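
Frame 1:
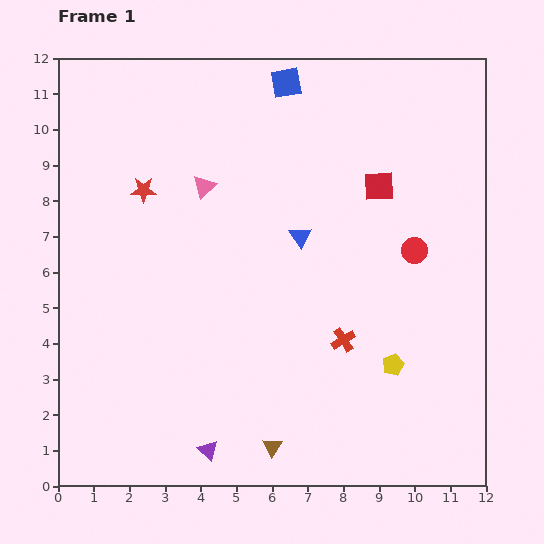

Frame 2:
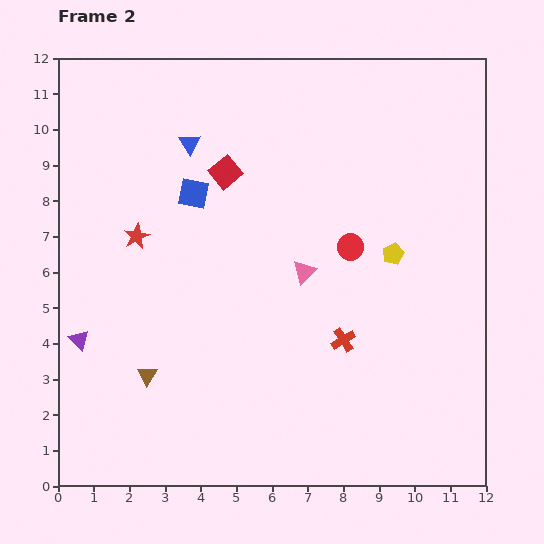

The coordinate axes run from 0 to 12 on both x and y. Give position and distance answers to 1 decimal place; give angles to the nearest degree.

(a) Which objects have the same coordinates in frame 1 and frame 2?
the red cross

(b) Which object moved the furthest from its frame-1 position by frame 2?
the purple triangle

(moved 4.8; next 4.3)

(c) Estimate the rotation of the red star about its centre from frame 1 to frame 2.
27° counter-clockwise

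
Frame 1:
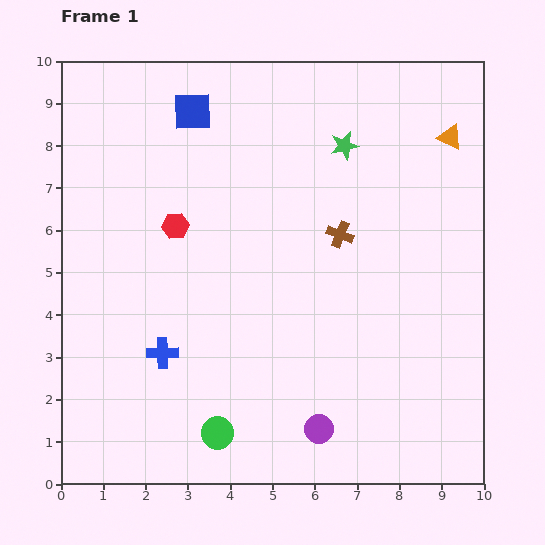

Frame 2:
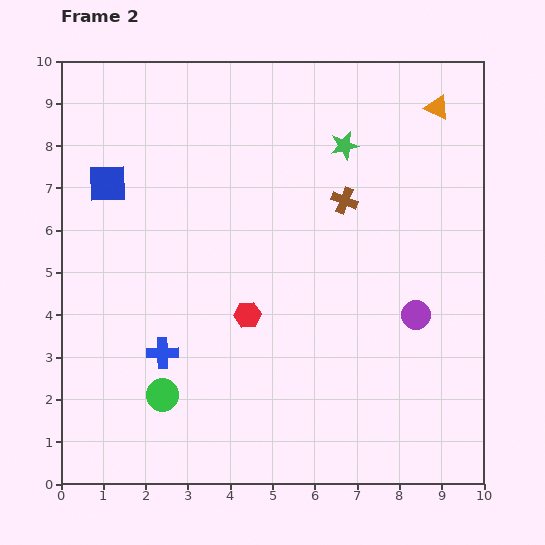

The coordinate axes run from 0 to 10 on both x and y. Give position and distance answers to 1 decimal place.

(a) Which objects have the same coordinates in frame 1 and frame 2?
the blue cross, the green star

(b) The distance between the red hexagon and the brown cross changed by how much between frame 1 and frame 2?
-0.4

Distance in frame 1: 3.9. Distance in frame 2: 3.5.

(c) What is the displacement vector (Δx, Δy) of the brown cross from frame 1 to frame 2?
(0.1, 0.8)

The brown cross was at (6.6, 5.9) in frame 1 and (6.7, 6.7) in frame 2.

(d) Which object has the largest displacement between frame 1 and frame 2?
the purple circle

(moved 3.5; next 2.7)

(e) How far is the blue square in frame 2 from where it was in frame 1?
2.6

The blue square moved from (3.1, 8.8) to (1.1, 7.1), a distance of √(2.0² + 1.7²) ≈ 2.6.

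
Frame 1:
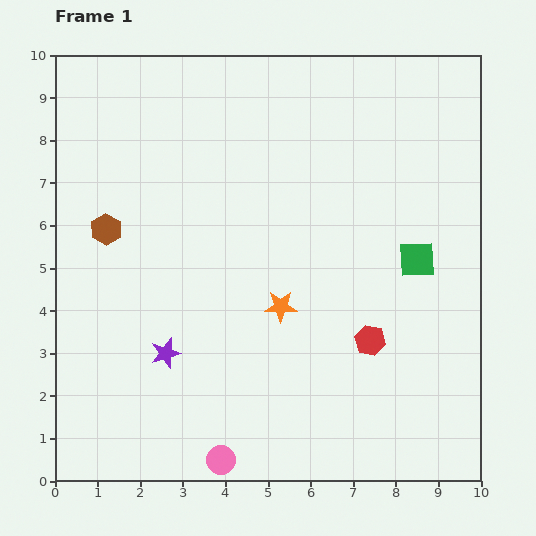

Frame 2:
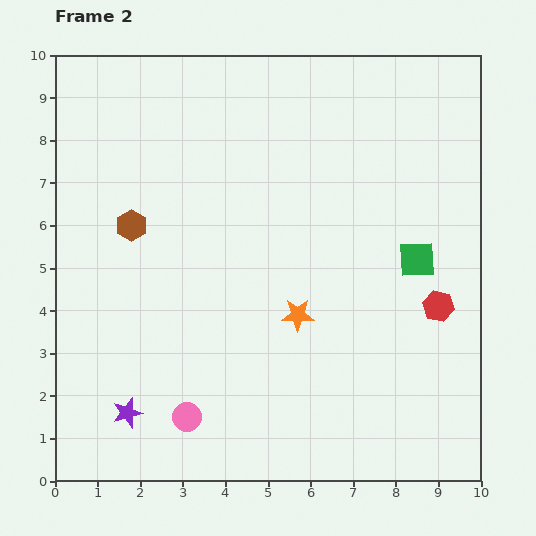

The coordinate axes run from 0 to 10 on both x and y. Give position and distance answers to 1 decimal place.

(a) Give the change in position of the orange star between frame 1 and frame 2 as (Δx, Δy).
(0.4, -0.2)

The orange star was at (5.3, 4.1) in frame 1 and (5.7, 3.9) in frame 2.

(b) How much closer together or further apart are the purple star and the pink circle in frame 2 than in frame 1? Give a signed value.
-1.4

Distance in frame 1: 2.8. Distance in frame 2: 1.4.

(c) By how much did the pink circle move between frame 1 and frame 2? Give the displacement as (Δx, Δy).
(-0.8, 1.0)

The pink circle was at (3.9, 0.5) in frame 1 and (3.1, 1.5) in frame 2.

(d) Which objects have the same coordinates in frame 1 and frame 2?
the green square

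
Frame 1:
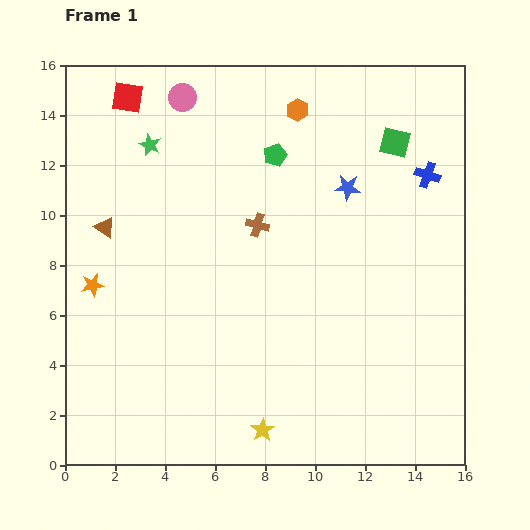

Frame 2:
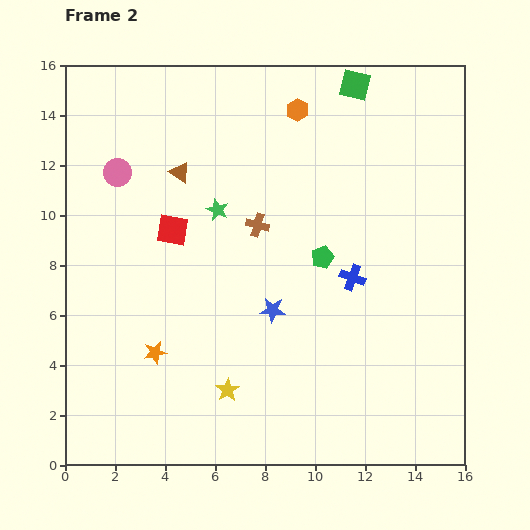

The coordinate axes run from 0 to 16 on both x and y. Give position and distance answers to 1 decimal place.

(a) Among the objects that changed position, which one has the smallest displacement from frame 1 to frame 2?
the yellow star

(moved 2.1)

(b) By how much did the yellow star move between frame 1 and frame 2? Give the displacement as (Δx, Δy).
(-1.4, 1.6)

The yellow star was at (7.9, 1.4) in frame 1 and (6.5, 3.0) in frame 2.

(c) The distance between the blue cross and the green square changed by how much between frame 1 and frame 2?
+5.9

Distance in frame 1: 1.8. Distance in frame 2: 7.7.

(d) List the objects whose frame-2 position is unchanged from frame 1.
the orange hexagon, the brown cross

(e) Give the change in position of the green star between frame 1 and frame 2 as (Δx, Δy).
(2.7, -2.6)

The green star was at (3.4, 12.8) in frame 1 and (6.1, 10.2) in frame 2.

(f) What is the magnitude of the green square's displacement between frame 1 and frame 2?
2.8

The green square moved from (13.2, 12.9) to (11.6, 15.2), a distance of √(1.6² + 2.3²) ≈ 2.8.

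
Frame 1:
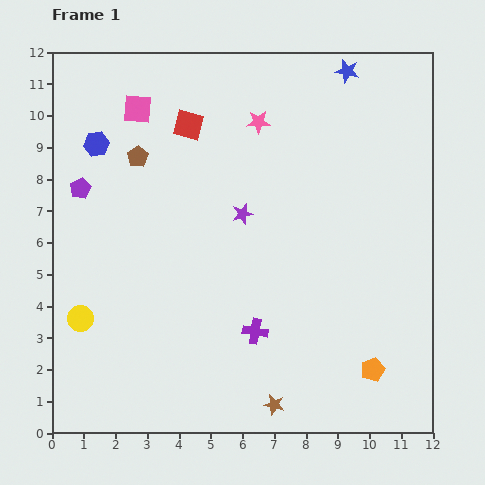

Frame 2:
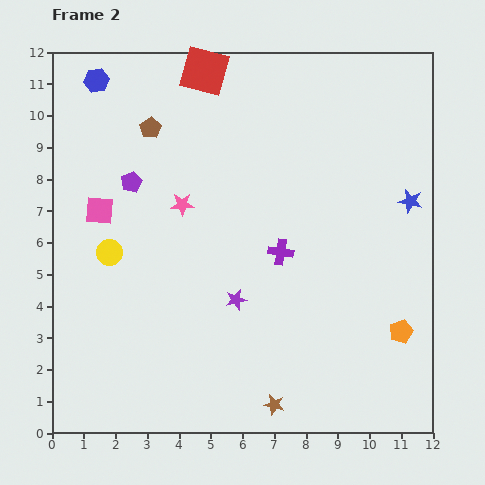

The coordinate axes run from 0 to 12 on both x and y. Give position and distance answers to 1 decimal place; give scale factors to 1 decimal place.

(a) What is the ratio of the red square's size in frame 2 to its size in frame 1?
1.6×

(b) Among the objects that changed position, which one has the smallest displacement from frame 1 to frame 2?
the brown pentagon

(moved 1.0)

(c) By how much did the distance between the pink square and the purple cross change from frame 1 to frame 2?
-2.1

Distance in frame 1: 7.9. Distance in frame 2: 5.8.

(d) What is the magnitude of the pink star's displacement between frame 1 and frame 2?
3.5

The pink star moved from (6.5, 9.8) to (4.1, 7.2), a distance of √(2.4² + 2.6²) ≈ 3.5.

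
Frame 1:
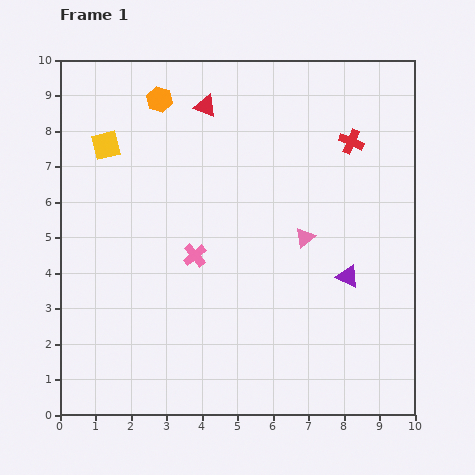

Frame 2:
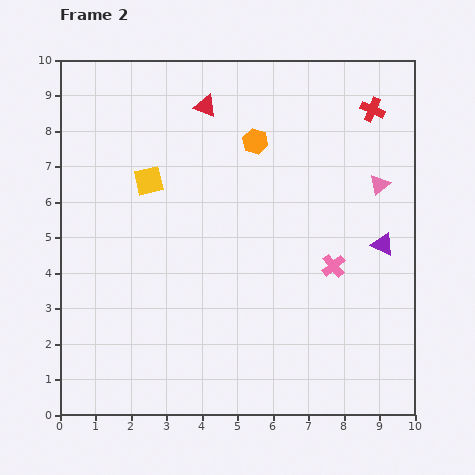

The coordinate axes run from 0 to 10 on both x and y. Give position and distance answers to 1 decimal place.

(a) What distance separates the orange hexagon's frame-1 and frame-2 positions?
3.0

The orange hexagon moved from (2.8, 8.9) to (5.5, 7.7), a distance of √(2.7² + 1.2²) ≈ 3.0.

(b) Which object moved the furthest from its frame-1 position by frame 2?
the pink cross

(moved 3.9; next 3.0)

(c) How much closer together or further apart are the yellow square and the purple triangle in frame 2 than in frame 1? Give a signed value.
-0.9

Distance in frame 1: 7.7. Distance in frame 2: 6.8.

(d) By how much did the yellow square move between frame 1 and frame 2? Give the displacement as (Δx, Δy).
(1.2, -1.0)

The yellow square was at (1.3, 7.6) in frame 1 and (2.5, 6.6) in frame 2.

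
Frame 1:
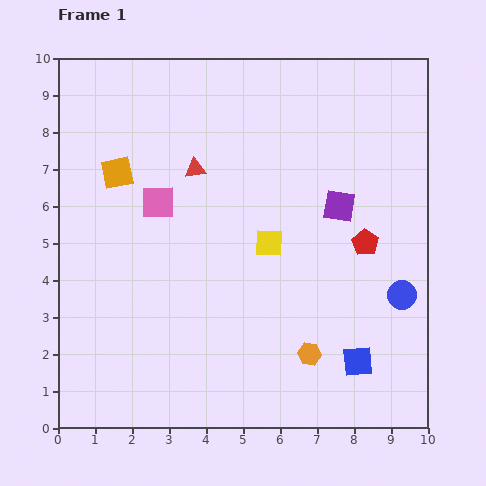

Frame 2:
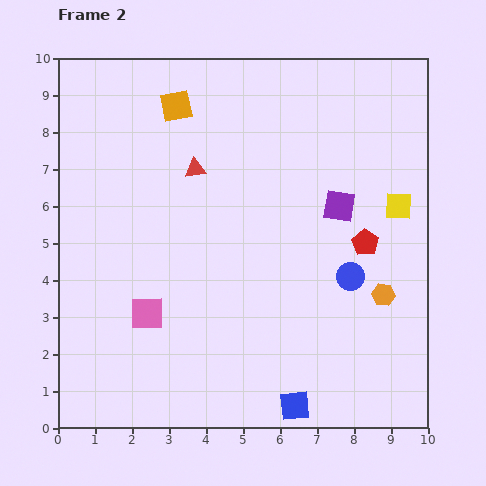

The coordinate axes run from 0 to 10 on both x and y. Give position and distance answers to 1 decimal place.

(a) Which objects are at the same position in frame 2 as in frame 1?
the purple square, the red pentagon, the red triangle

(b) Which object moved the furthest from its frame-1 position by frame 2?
the yellow square

(moved 3.6; next 3.0)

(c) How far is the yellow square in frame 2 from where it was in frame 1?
3.6

The yellow square moved from (5.7, 5.0) to (9.2, 6.0), a distance of √(3.5² + 1.0²) ≈ 3.6.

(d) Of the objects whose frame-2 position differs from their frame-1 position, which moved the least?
the blue circle

(moved 1.5)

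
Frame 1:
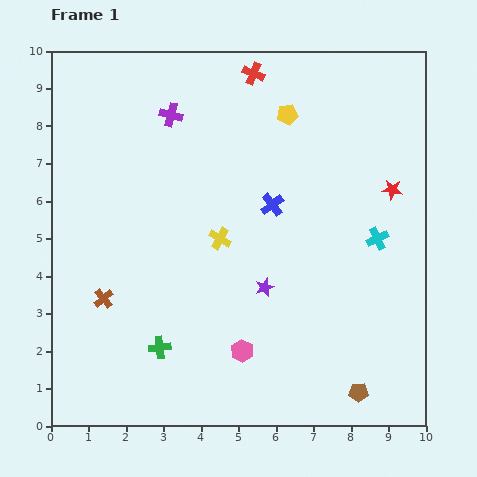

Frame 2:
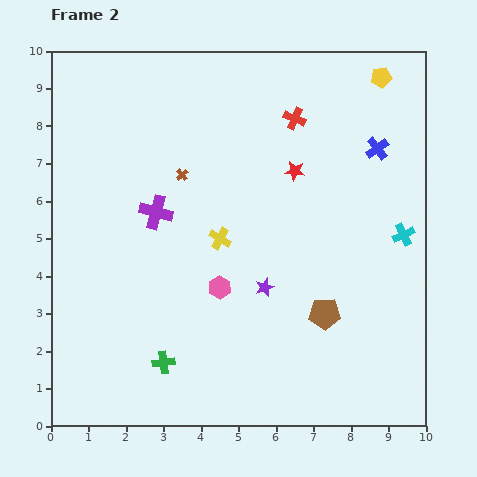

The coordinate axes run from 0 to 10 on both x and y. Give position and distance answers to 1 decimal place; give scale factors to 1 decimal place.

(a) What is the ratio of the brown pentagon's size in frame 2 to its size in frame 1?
1.6×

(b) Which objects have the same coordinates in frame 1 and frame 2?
the yellow cross, the purple star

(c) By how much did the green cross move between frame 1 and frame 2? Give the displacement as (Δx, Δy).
(0.1, -0.4)

The green cross was at (2.9, 2.1) in frame 1 and (3.0, 1.7) in frame 2.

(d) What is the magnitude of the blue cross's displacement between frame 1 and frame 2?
3.2

The blue cross moved from (5.9, 5.9) to (8.7, 7.4), a distance of √(2.8² + 1.5²) ≈ 3.2.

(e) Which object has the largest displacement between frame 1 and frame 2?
the brown cross

(moved 3.9; next 3.2)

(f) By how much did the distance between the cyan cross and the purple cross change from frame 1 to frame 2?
+0.2

Distance in frame 1: 6.4. Distance in frame 2: 6.6.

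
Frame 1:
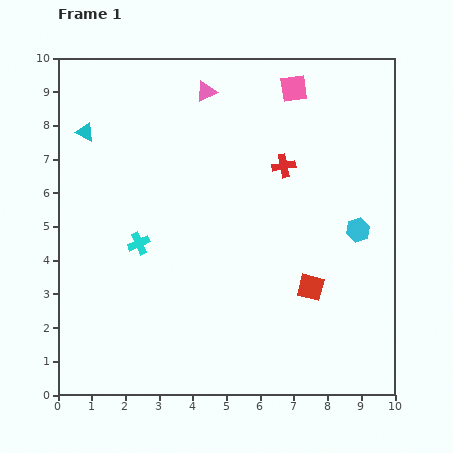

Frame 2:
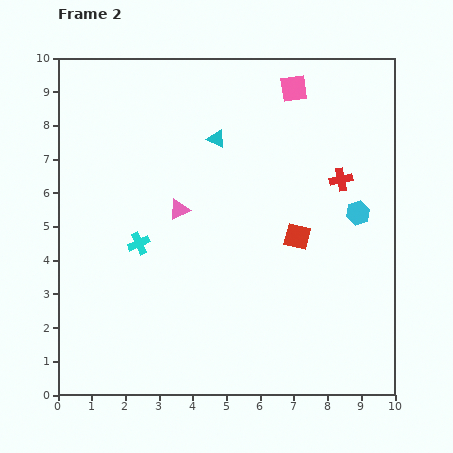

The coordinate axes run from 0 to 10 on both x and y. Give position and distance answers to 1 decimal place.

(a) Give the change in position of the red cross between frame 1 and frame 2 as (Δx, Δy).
(1.7, -0.4)

The red cross was at (6.7, 6.8) in frame 1 and (8.4, 6.4) in frame 2.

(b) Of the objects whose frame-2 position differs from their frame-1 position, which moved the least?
the cyan hexagon

(moved 0.5)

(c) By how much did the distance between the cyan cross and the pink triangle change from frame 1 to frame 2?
-3.3

Distance in frame 1: 4.9. Distance in frame 2: 1.6.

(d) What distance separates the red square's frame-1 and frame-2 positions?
1.6

The red square moved from (7.5, 3.2) to (7.1, 4.7), a distance of √(0.4² + 1.5²) ≈ 1.6.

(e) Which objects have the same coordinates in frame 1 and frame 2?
the pink square, the cyan cross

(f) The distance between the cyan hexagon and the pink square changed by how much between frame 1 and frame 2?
-0.4

Distance in frame 1: 4.6. Distance in frame 2: 4.2.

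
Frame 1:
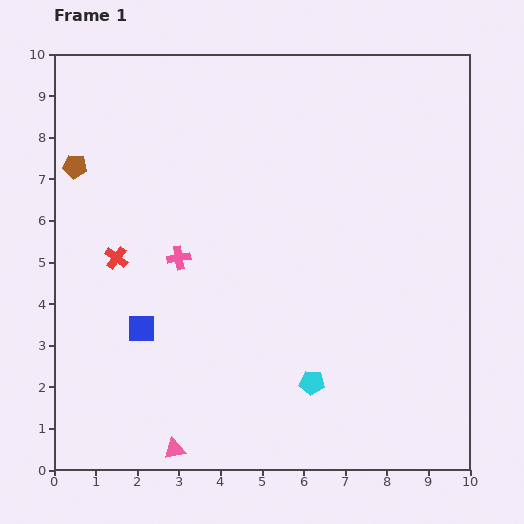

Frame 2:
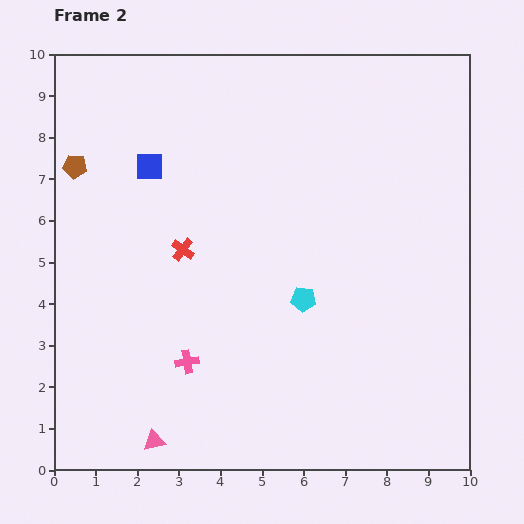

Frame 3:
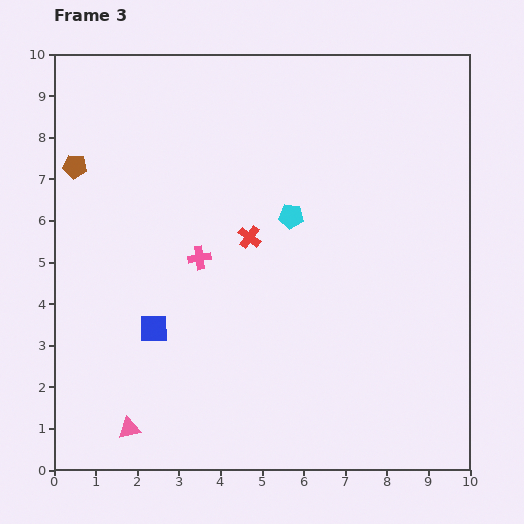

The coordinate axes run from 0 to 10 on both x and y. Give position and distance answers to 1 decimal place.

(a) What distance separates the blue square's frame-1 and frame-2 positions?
3.9

The blue square moved from (2.1, 3.4) to (2.3, 7.3), a distance of √(0.2² + 3.9²) ≈ 3.9.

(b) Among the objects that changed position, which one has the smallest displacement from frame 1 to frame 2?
the pink triangle

(moved 0.5)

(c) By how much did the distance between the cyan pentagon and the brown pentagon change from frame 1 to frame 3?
-2.4

Distance in frame 1: 7.7. Distance in frame 3: 5.3.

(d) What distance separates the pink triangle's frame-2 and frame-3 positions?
0.7

The pink triangle moved from (2.4, 0.7) to (1.8, 1.0), a distance of √(0.6² + 0.3²) ≈ 0.7.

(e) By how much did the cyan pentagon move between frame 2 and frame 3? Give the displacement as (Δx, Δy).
(-0.3, 2.0)

The cyan pentagon was at (6.0, 4.1) in frame 2 and (5.7, 6.1) in frame 3.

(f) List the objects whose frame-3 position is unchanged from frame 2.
the brown pentagon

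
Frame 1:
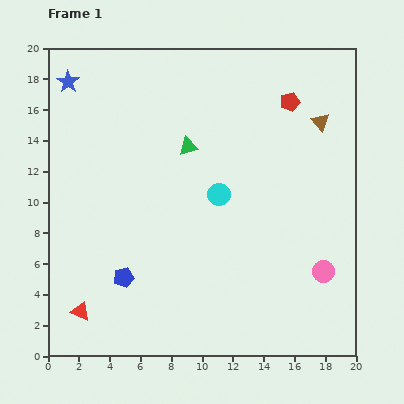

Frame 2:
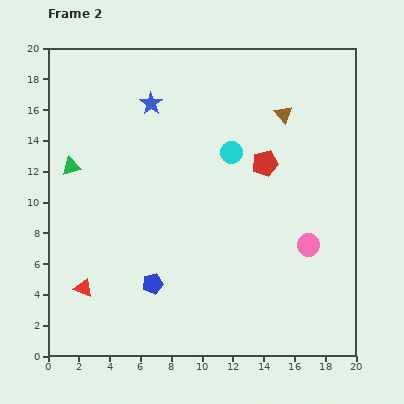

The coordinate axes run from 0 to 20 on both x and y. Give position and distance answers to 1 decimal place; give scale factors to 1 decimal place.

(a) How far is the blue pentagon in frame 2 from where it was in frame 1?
1.9

The blue pentagon moved from (4.9, 5.1) to (6.8, 4.7), a distance of √(1.9² + 0.4²) ≈ 1.9.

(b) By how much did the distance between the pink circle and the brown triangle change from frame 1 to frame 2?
-1.1

Distance in frame 1: 9.7. Distance in frame 2: 8.6.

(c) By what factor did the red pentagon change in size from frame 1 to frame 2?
1.3×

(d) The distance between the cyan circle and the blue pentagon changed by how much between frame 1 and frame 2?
+1.7

Distance in frame 1: 8.2. Distance in frame 2: 9.9.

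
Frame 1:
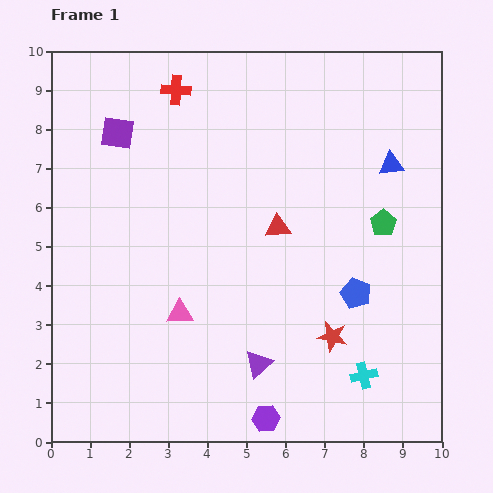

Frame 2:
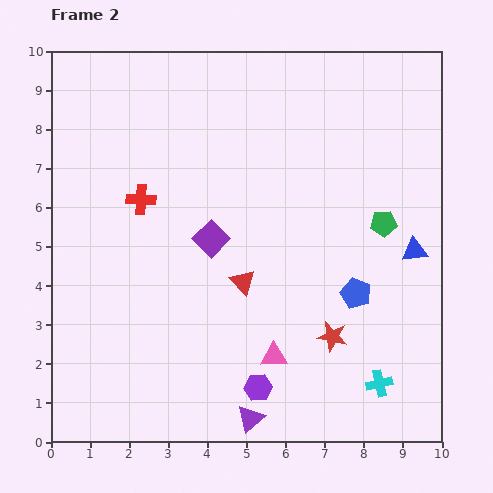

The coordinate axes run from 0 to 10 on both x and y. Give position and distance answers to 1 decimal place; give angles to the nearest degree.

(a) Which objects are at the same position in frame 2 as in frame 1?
the red star, the blue pentagon, the green pentagon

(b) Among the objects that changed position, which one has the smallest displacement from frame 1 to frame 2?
the cyan cross

(moved 0.4)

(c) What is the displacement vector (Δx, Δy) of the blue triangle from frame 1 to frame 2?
(0.6, -2.2)

The blue triangle was at (8.7, 7.1) in frame 1 and (9.3, 4.9) in frame 2.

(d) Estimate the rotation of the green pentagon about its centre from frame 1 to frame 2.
30° clockwise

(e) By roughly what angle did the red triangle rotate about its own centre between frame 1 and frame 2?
51° clockwise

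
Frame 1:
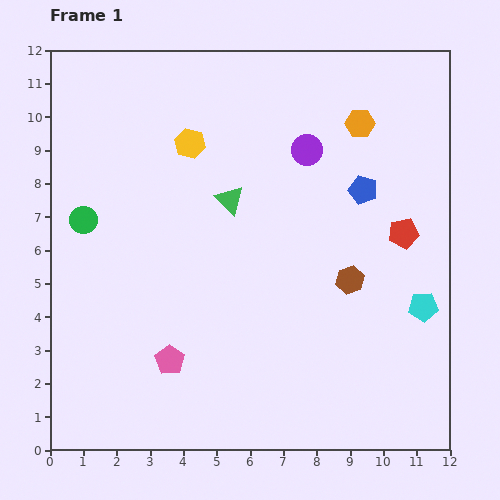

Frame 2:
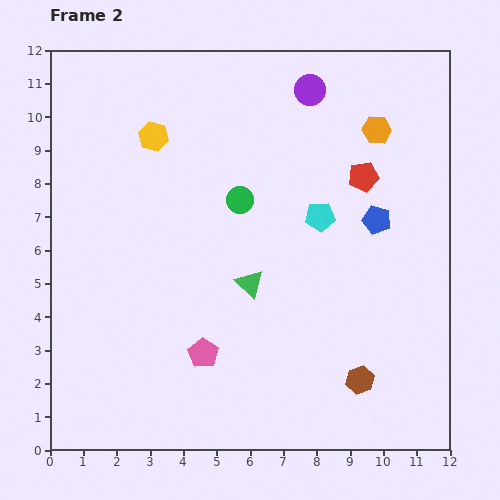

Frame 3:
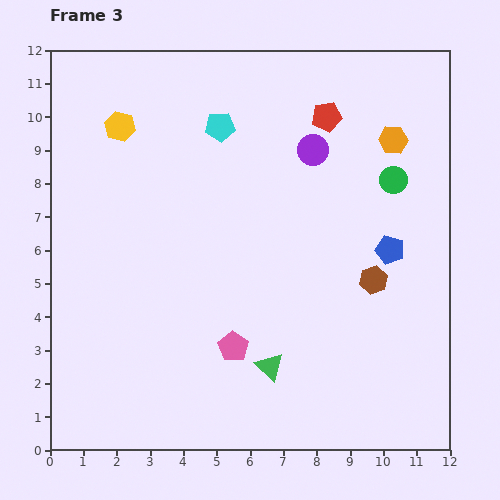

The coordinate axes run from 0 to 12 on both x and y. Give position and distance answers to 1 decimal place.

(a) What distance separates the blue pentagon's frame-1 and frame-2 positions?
1.0

The blue pentagon moved from (9.4, 7.8) to (9.8, 6.9), a distance of √(0.4² + 0.9²) ≈ 1.0.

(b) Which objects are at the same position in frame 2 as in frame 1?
none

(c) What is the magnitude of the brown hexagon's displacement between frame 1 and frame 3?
0.7

The brown hexagon moved from (9.0, 5.1) to (9.7, 5.1), a distance of √(0.7² + 0.0²) ≈ 0.7.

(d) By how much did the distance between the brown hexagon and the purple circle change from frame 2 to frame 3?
-4.5

Distance in frame 2: 8.8. Distance in frame 3: 4.3.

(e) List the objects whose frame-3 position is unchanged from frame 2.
none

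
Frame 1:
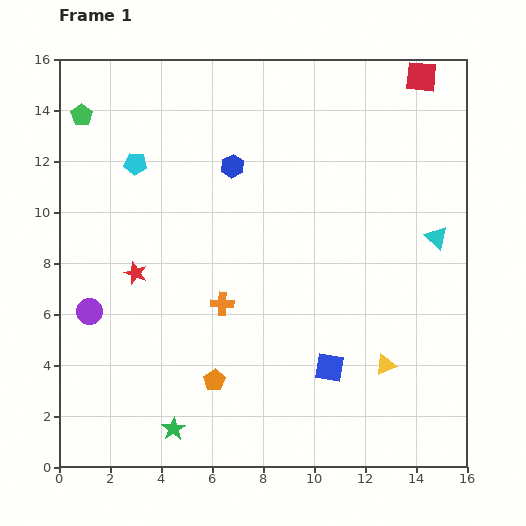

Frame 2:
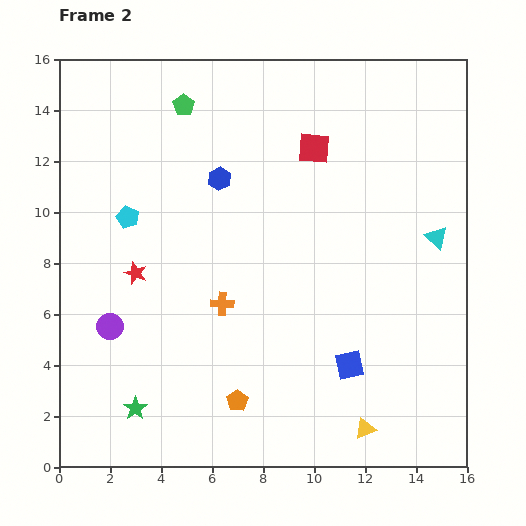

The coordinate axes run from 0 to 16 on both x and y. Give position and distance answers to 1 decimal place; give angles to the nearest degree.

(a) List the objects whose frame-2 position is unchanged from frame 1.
the orange cross, the red star, the cyan triangle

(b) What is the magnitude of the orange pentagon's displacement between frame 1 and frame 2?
1.2

The orange pentagon moved from (6.1, 3.4) to (7.0, 2.6), a distance of √(0.9² + 0.8²) ≈ 1.2.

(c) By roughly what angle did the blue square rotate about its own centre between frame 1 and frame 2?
21° counter-clockwise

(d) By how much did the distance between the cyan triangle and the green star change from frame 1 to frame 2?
+0.9

Distance in frame 1: 12.7. Distance in frame 2: 13.6.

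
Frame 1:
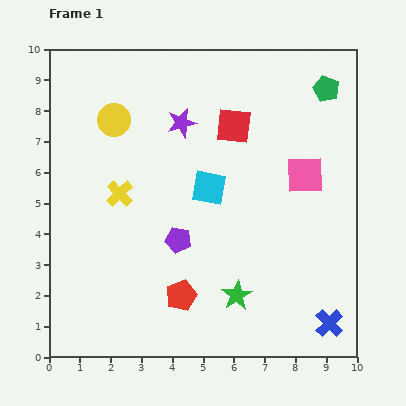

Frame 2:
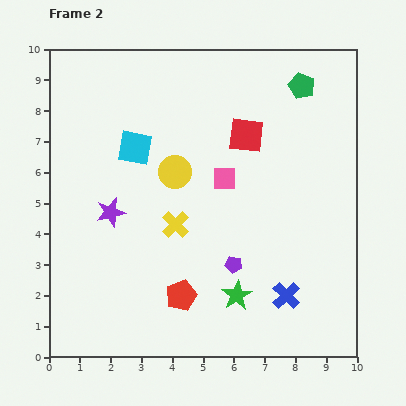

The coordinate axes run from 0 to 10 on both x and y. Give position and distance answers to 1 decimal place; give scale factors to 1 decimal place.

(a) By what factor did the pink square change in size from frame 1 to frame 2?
0.6×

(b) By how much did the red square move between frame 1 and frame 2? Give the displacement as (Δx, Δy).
(0.4, -0.3)

The red square was at (6.0, 7.5) in frame 1 and (6.4, 7.2) in frame 2.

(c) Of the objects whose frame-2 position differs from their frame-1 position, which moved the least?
the red square

(moved 0.5)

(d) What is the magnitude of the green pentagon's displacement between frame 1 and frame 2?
0.8

The green pentagon moved from (9.0, 8.7) to (8.2, 8.8), a distance of √(0.8² + 0.1²) ≈ 0.8.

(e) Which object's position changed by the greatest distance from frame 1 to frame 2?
the purple star

(moved 3.7; next 2.7)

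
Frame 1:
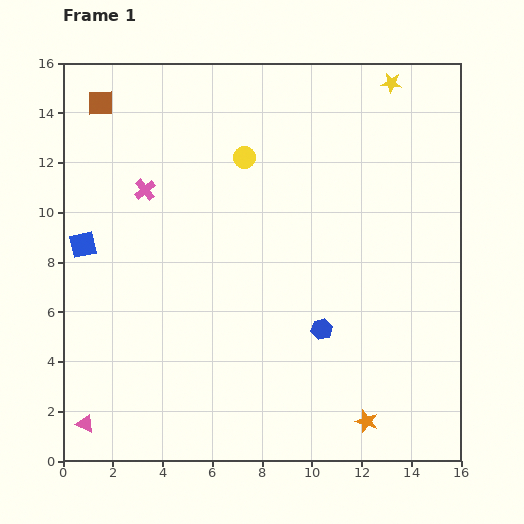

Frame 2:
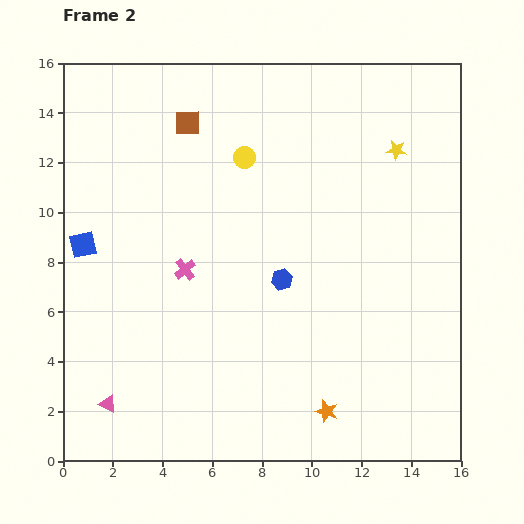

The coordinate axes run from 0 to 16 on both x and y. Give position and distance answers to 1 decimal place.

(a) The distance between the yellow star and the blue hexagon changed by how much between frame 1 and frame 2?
-3.4

Distance in frame 1: 10.3. Distance in frame 2: 6.9.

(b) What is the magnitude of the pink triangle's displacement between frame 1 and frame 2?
1.2

The pink triangle moved from (0.9, 1.5) to (1.8, 2.3), a distance of √(0.9² + 0.8²) ≈ 1.2.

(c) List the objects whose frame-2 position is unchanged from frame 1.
the blue square, the yellow circle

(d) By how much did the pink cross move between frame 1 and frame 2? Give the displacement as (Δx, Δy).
(1.6, -3.2)

The pink cross was at (3.3, 10.9) in frame 1 and (4.9, 7.7) in frame 2.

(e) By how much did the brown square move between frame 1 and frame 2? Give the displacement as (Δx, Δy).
(3.5, -0.8)

The brown square was at (1.5, 14.4) in frame 1 and (5.0, 13.6) in frame 2.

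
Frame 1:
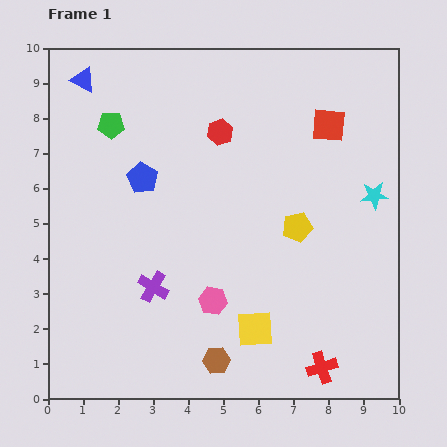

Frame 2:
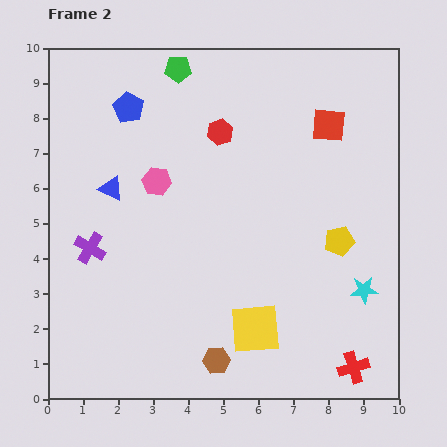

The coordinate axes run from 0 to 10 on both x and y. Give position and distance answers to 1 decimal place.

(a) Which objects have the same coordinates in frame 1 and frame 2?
the red square, the red hexagon, the brown hexagon, the yellow square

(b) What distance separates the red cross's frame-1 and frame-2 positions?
0.9

The red cross moved from (7.8, 0.9) to (8.7, 0.9), a distance of √(0.9² + 0.0²) ≈ 0.9.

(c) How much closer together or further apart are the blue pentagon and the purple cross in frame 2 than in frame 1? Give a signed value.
+1.0

Distance in frame 1: 3.1. Distance in frame 2: 4.1.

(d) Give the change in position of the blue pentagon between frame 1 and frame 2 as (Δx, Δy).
(-0.4, 2.0)

The blue pentagon was at (2.7, 6.3) in frame 1 and (2.3, 8.3) in frame 2.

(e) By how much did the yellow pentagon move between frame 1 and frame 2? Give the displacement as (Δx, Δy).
(1.2, -0.4)

The yellow pentagon was at (7.1, 4.9) in frame 1 and (8.3, 4.5) in frame 2.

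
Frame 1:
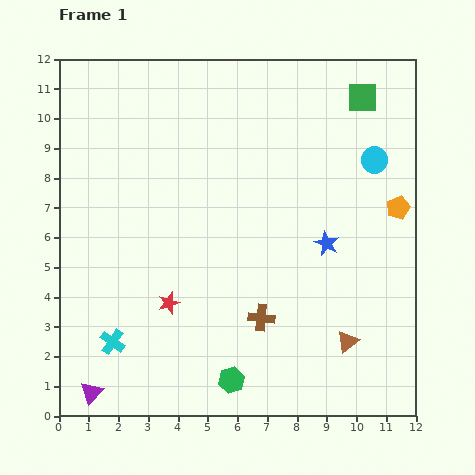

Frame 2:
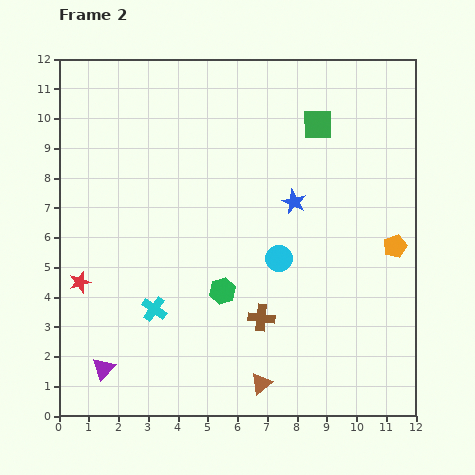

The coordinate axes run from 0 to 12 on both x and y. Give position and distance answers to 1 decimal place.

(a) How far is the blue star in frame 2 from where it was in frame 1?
1.8

The blue star moved from (9.0, 5.8) to (7.9, 7.2), a distance of √(1.1² + 1.4²) ≈ 1.8.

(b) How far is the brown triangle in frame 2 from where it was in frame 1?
3.2

The brown triangle moved from (9.7, 2.5) to (6.8, 1.1), a distance of √(2.9² + 1.4²) ≈ 3.2.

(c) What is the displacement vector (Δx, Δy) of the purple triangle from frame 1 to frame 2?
(0.4, 0.8)

The purple triangle was at (1.1, 0.8) in frame 1 and (1.5, 1.6) in frame 2.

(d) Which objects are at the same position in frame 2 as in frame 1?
the brown cross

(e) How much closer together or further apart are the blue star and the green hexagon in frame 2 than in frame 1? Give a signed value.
-1.8

Distance in frame 1: 5.6. Distance in frame 2: 3.8.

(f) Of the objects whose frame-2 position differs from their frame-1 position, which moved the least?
the purple triangle

(moved 0.9)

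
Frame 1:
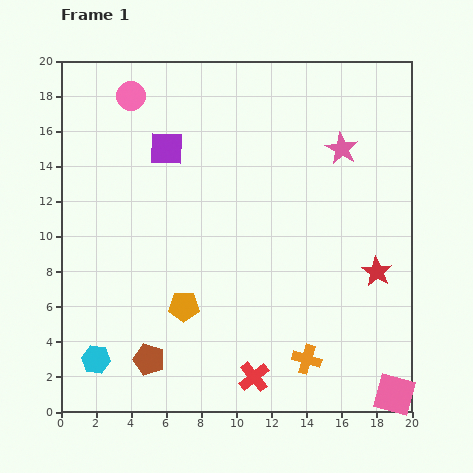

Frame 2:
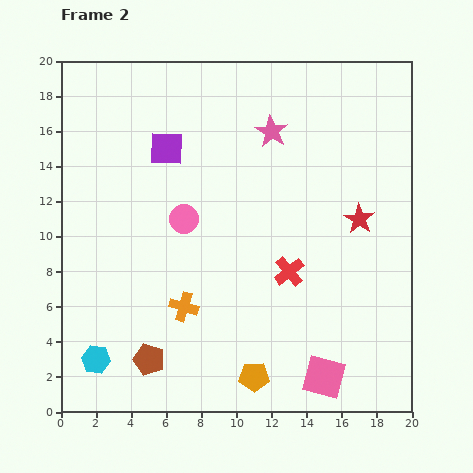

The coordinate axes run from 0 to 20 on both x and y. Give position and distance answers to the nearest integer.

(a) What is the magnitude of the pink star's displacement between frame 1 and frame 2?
4

The pink star moved from (16, 15) to (12, 16), a distance of √(4² + 1²) ≈ 4.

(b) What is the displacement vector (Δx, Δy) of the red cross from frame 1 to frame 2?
(2, 6)

The red cross was at (11, 2) in frame 1 and (13, 8) in frame 2.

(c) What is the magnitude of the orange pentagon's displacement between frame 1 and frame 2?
6

The orange pentagon moved from (7, 6) to (11, 2), a distance of √(4² + 4²) ≈ 6.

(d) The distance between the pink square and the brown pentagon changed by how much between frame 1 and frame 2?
-4

Distance in frame 1: 14. Distance in frame 2: 10.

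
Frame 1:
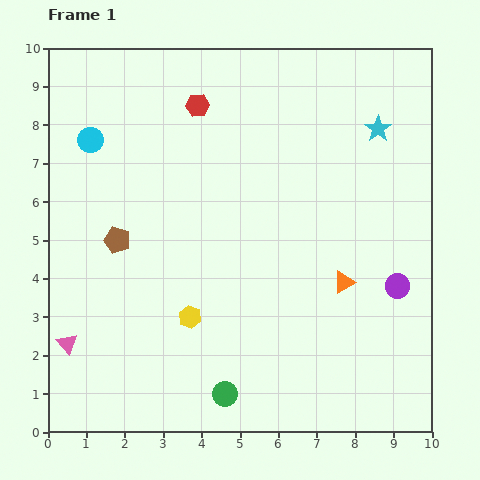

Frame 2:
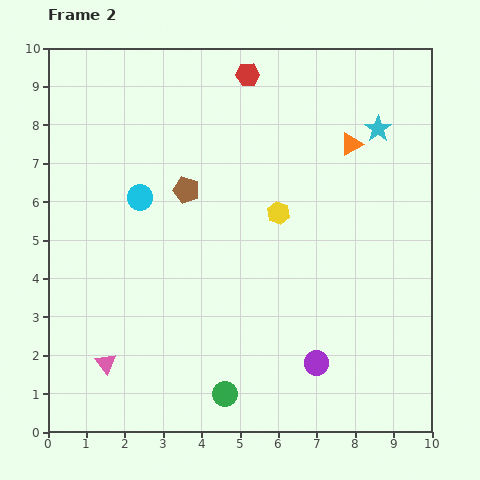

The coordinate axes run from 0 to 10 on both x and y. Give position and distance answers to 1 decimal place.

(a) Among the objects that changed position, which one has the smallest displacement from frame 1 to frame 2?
the pink triangle

(moved 1.1)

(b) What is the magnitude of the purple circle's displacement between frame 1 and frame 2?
2.9

The purple circle moved from (9.1, 3.8) to (7.0, 1.8), a distance of √(2.1² + 2.0²) ≈ 2.9.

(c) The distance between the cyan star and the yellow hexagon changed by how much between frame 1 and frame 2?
-3.5

Distance in frame 1: 6.9. Distance in frame 2: 3.4.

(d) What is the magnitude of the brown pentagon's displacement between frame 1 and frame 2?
2.2

The brown pentagon moved from (1.8, 5.0) to (3.6, 6.3), a distance of √(1.8² + 1.3²) ≈ 2.2.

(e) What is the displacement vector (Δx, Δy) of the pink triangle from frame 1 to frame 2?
(1.0, -0.5)

The pink triangle was at (0.5, 2.3) in frame 1 and (1.5, 1.8) in frame 2.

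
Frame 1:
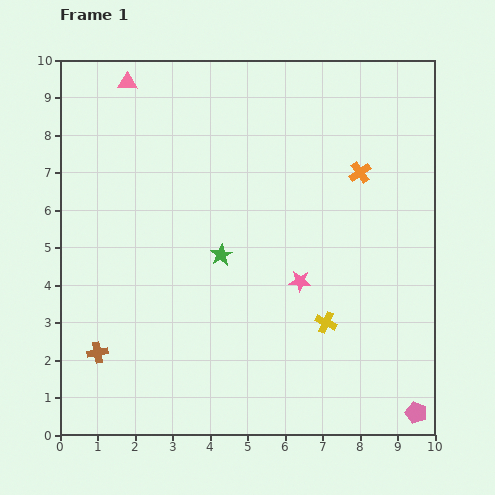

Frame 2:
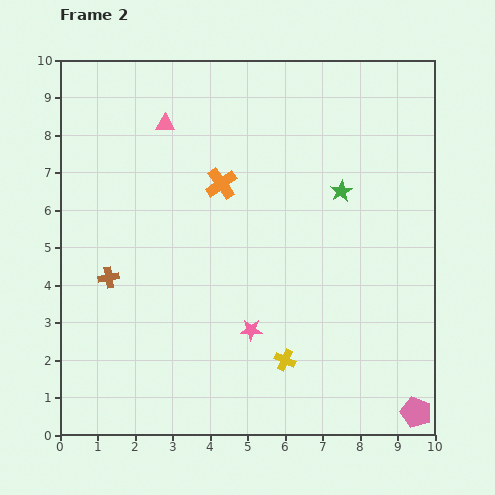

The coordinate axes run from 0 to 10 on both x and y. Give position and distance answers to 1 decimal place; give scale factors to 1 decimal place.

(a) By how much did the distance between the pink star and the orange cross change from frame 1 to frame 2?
+0.7

Distance in frame 1: 3.3. Distance in frame 2: 4.0.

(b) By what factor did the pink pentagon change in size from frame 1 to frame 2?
1.4×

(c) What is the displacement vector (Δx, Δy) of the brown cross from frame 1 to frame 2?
(0.3, 2.0)

The brown cross was at (1.0, 2.2) in frame 1 and (1.3, 4.2) in frame 2.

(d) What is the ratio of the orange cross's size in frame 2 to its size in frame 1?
1.4×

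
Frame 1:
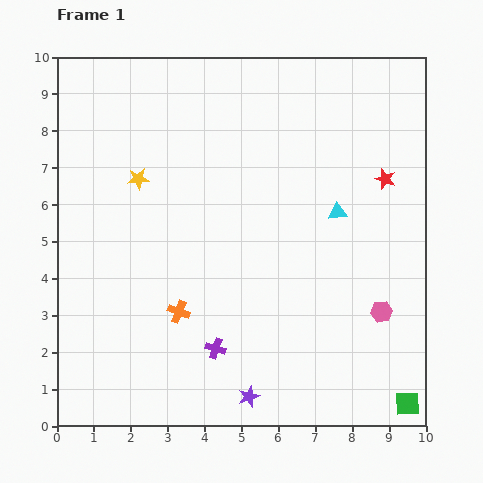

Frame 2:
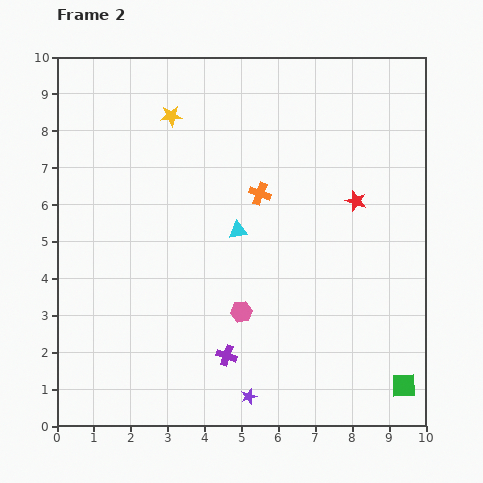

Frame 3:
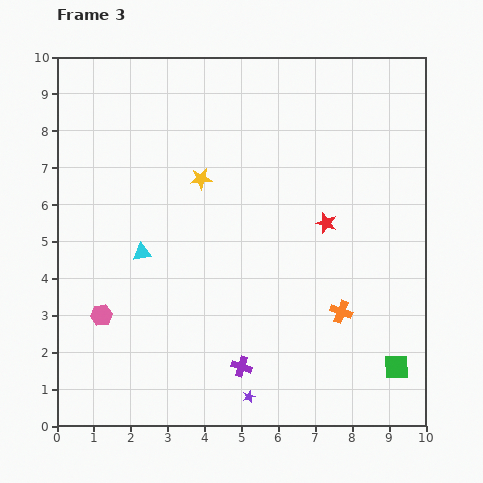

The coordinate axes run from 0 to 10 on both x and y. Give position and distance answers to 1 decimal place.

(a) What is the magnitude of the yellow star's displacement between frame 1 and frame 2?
1.9

The yellow star moved from (2.2, 6.7) to (3.1, 8.4), a distance of √(0.9² + 1.7²) ≈ 1.9.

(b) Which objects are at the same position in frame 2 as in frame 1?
the purple star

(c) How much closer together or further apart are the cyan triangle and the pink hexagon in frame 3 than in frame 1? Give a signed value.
-1.0

Distance in frame 1: 3.0. Distance in frame 3: 2.0.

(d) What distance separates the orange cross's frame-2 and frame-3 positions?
3.9

The orange cross moved from (5.5, 6.3) to (7.7, 3.1), a distance of √(2.2² + 3.2²) ≈ 3.9.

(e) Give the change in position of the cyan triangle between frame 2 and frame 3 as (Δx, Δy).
(-2.6, -0.6)

The cyan triangle was at (4.9, 5.3) in frame 2 and (2.3, 4.7) in frame 3.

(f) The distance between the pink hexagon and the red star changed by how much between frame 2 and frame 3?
+2.3

Distance in frame 2: 4.3. Distance in frame 3: 6.6.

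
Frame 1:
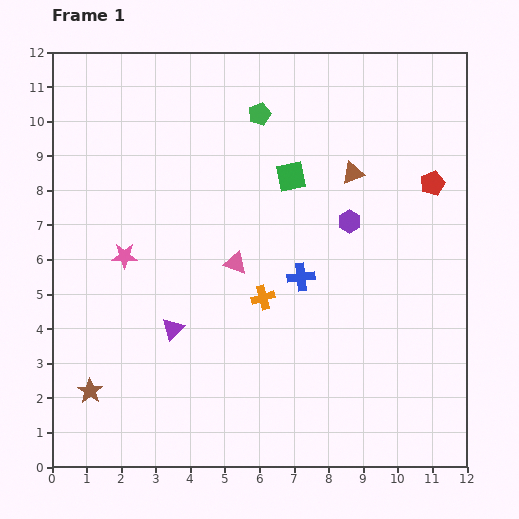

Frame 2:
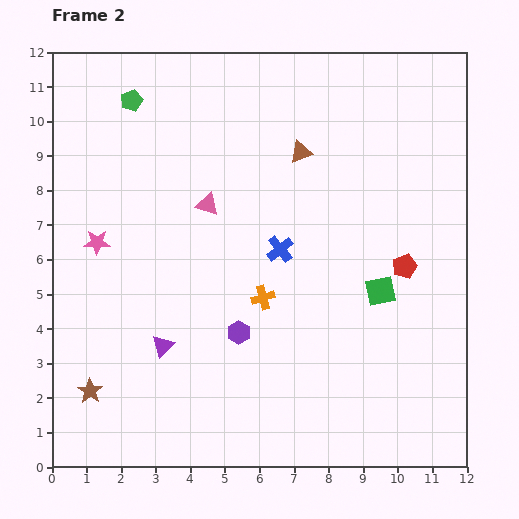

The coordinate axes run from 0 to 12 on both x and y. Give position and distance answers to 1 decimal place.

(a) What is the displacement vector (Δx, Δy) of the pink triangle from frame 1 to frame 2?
(-0.8, 1.7)

The pink triangle was at (5.3, 5.9) in frame 1 and (4.5, 7.6) in frame 2.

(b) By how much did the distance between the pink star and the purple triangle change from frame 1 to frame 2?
+1.1

Distance in frame 1: 2.5. Distance in frame 2: 3.6.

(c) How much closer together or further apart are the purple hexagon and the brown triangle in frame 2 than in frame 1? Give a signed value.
+4.1

Distance in frame 1: 1.4. Distance in frame 2: 5.5.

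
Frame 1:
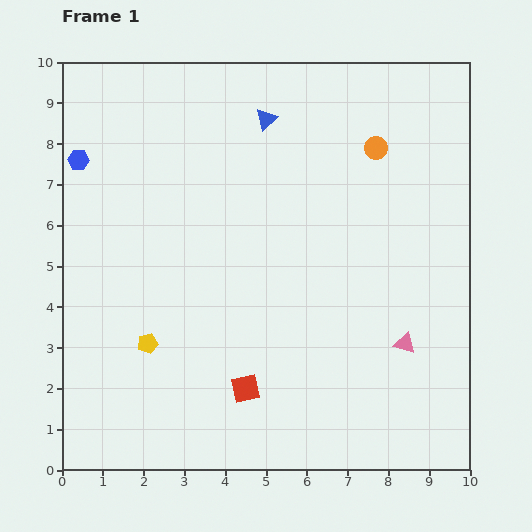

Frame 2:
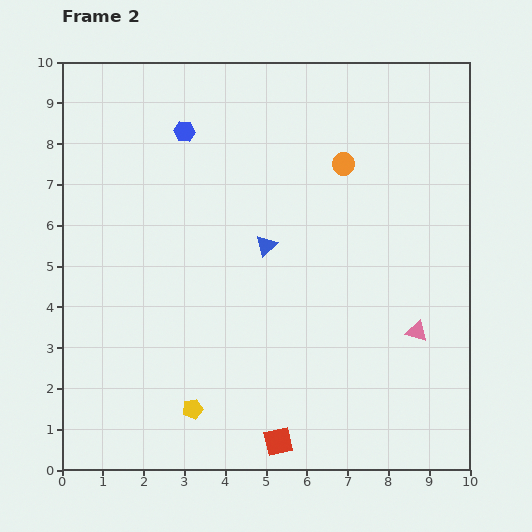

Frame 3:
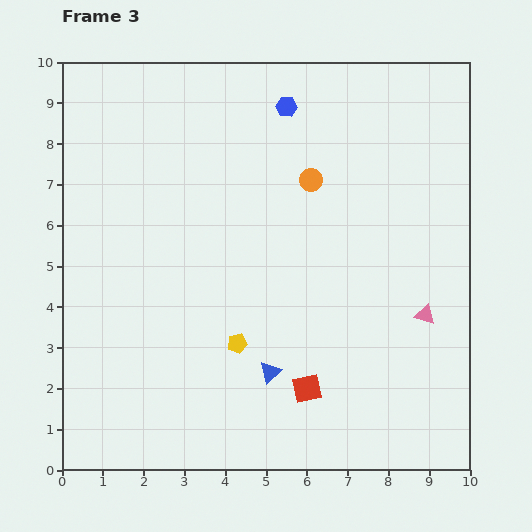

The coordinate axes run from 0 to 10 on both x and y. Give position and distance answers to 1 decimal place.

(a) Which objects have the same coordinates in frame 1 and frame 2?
none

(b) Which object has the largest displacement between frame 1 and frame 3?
the blue triangle

(moved 6.2; next 5.3)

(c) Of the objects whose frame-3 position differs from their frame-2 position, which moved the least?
the pink triangle

(moved 0.4)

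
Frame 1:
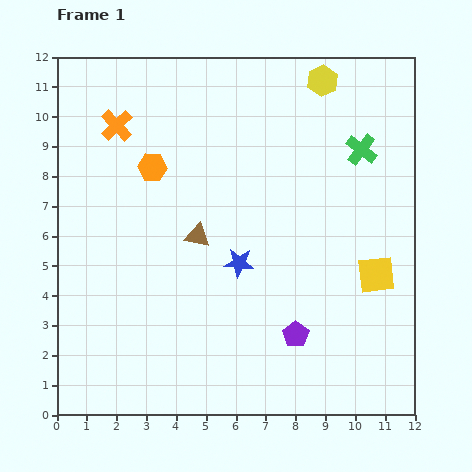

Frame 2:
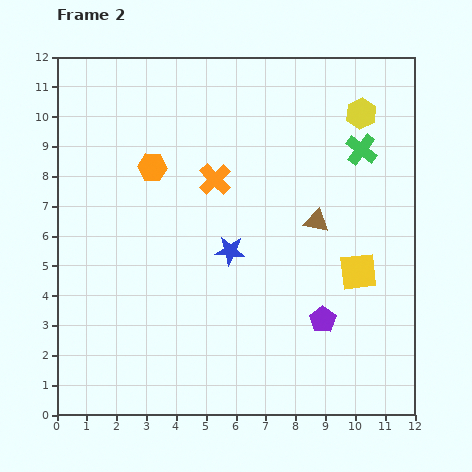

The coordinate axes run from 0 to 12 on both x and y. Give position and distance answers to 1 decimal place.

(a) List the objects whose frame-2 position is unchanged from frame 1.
the green cross, the orange hexagon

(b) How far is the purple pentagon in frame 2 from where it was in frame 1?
1.0

The purple pentagon moved from (8.0, 2.7) to (8.9, 3.2), a distance of √(0.9² + 0.5²) ≈ 1.0.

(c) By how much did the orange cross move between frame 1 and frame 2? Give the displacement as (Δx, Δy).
(3.3, -1.8)

The orange cross was at (2.0, 9.7) in frame 1 and (5.3, 7.9) in frame 2.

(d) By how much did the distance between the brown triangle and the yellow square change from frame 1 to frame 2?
-3.9

Distance in frame 1: 6.1. Distance in frame 2: 2.2.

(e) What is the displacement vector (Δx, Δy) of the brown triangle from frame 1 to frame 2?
(4.0, 0.5)

The brown triangle was at (4.7, 6.0) in frame 1 and (8.7, 6.5) in frame 2.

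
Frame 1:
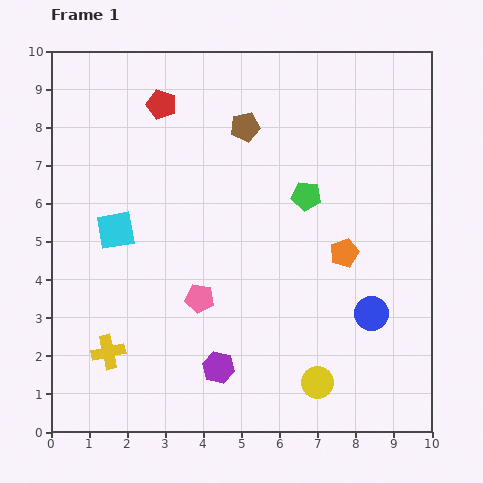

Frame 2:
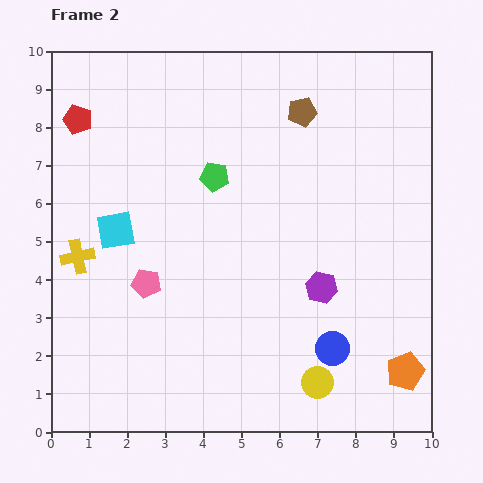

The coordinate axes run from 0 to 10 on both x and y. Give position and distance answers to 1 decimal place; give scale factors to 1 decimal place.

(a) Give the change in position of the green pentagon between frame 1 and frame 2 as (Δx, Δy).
(-2.4, 0.5)

The green pentagon was at (6.7, 6.2) in frame 1 and (4.3, 6.7) in frame 2.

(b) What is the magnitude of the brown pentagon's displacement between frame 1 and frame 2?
1.6

The brown pentagon moved from (5.1, 8.0) to (6.6, 8.4), a distance of √(1.5² + 0.4²) ≈ 1.6.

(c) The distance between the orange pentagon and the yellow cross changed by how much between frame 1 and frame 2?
+2.4

Distance in frame 1: 6.7. Distance in frame 2: 9.1.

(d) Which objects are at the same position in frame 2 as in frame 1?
the cyan square, the yellow circle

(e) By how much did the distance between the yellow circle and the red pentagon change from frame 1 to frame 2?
+0.9

Distance in frame 1: 8.4. Distance in frame 2: 9.3.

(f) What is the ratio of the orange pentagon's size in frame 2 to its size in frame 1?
1.3×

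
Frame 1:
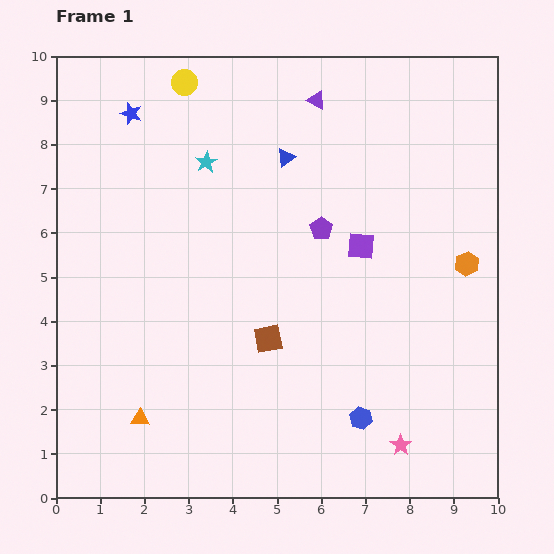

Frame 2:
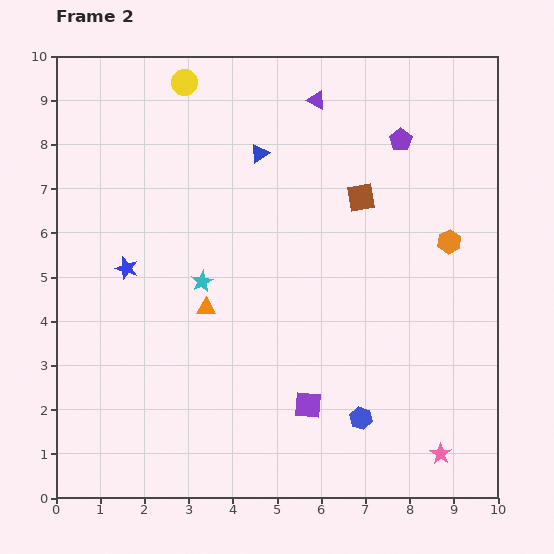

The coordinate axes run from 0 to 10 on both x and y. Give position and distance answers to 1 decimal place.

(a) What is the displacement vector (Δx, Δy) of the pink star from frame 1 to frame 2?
(0.9, -0.2)

The pink star was at (7.8, 1.2) in frame 1 and (8.7, 1.0) in frame 2.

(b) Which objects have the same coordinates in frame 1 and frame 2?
the yellow circle, the blue hexagon, the purple triangle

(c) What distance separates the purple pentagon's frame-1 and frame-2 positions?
2.7

The purple pentagon moved from (6.0, 6.1) to (7.8, 8.1), a distance of √(1.8² + 2.0²) ≈ 2.7.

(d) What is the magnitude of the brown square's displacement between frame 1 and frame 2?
3.8

The brown square moved from (4.8, 3.6) to (6.9, 6.8), a distance of √(2.1² + 3.2²) ≈ 3.8.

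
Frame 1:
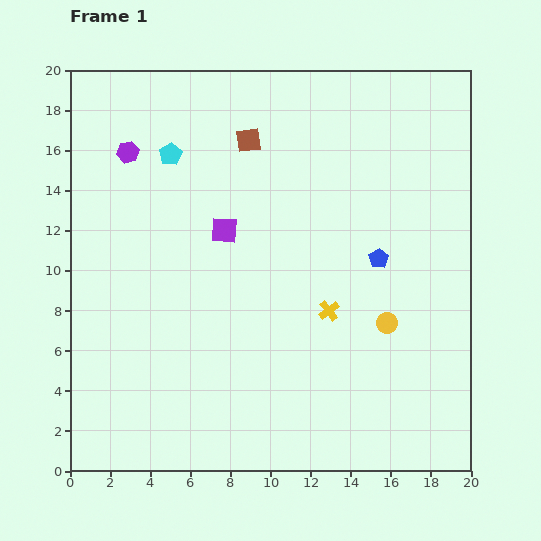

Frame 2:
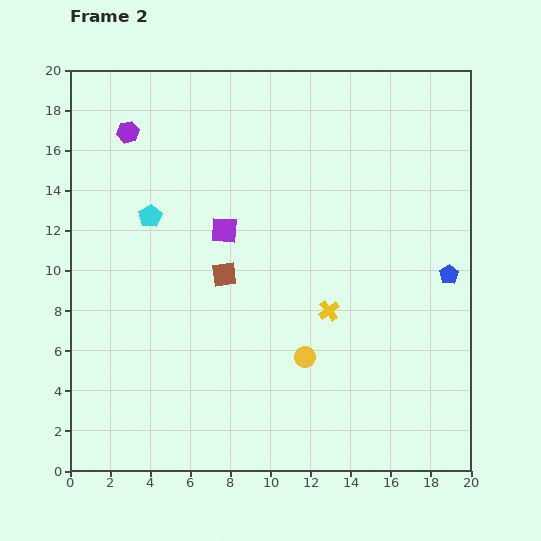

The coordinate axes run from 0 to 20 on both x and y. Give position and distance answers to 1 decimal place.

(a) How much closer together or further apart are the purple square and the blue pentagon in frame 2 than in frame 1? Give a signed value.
+3.6

Distance in frame 1: 7.8. Distance in frame 2: 11.4.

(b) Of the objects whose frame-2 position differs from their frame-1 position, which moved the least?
the purple hexagon

(moved 1.0)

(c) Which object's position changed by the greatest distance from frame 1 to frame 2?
the brown square

(moved 6.8; next 4.4)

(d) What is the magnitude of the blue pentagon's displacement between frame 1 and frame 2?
3.6

The blue pentagon moved from (15.4, 10.6) to (18.9, 9.8), a distance of √(3.5² + 0.8²) ≈ 3.6.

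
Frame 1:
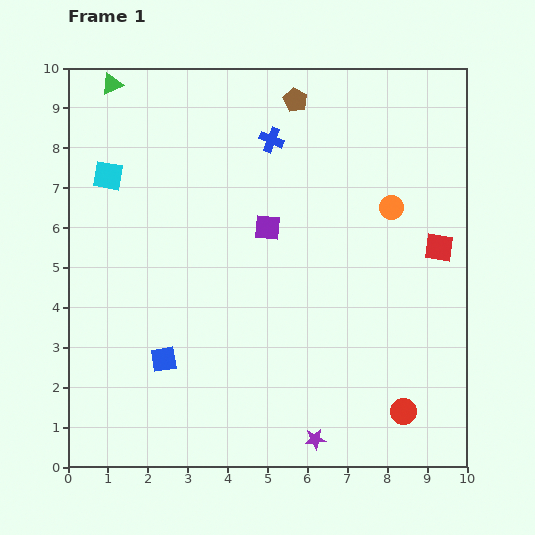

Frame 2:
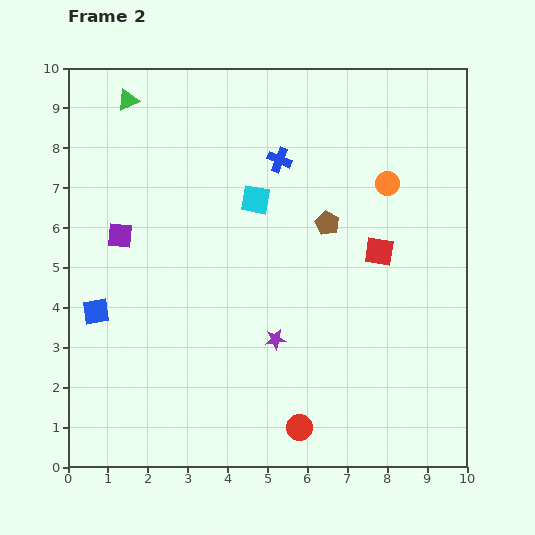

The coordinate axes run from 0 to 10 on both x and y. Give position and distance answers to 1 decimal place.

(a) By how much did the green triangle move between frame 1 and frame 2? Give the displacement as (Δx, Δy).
(0.4, -0.4)

The green triangle was at (1.1, 9.6) in frame 1 and (1.5, 9.2) in frame 2.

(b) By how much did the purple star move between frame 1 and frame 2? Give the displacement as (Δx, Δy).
(-1.0, 2.5)

The purple star was at (6.2, 0.7) in frame 1 and (5.2, 3.2) in frame 2.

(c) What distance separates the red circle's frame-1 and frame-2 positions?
2.6

The red circle moved from (8.4, 1.4) to (5.8, 1.0), a distance of √(2.6² + 0.4²) ≈ 2.6.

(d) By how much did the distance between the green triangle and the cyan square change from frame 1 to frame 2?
+1.8

Distance in frame 1: 2.3. Distance in frame 2: 4.1.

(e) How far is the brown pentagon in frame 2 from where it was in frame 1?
3.2

The brown pentagon moved from (5.7, 9.2) to (6.5, 6.1), a distance of √(0.8² + 3.1²) ≈ 3.2.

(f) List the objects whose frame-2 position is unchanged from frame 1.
none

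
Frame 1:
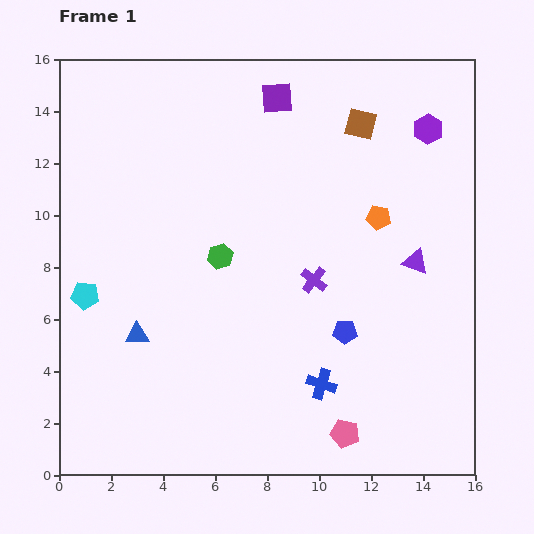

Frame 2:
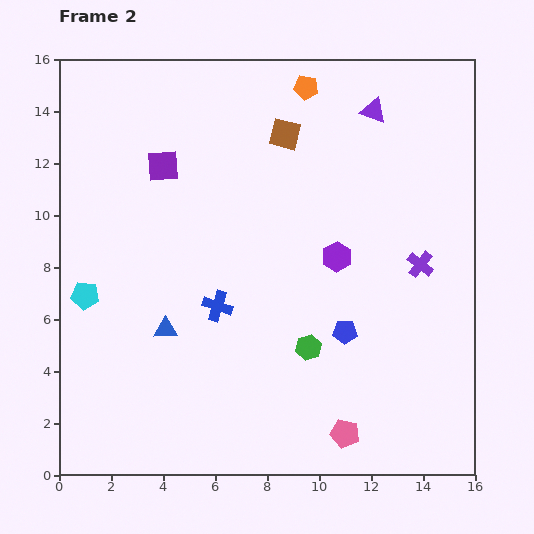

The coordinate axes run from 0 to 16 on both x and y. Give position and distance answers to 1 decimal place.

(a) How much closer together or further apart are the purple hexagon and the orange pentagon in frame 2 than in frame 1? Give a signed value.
+2.7

Distance in frame 1: 3.9. Distance in frame 2: 6.6.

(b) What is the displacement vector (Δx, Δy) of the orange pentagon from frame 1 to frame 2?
(-2.8, 5.0)

The orange pentagon was at (12.3, 9.9) in frame 1 and (9.5, 14.9) in frame 2.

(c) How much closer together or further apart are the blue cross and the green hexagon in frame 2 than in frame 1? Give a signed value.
-2.5

Distance in frame 1: 6.3. Distance in frame 2: 3.8.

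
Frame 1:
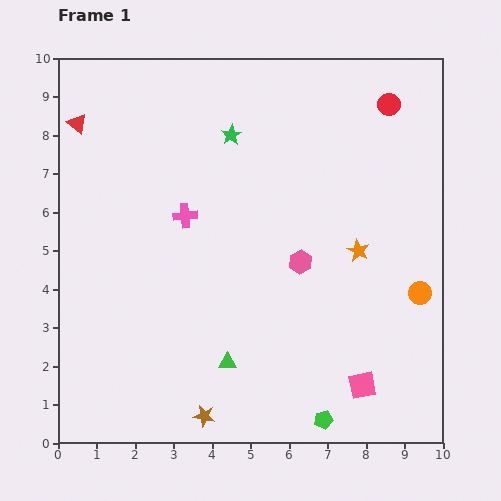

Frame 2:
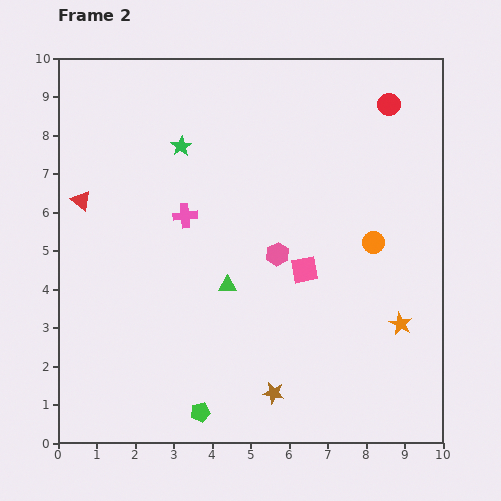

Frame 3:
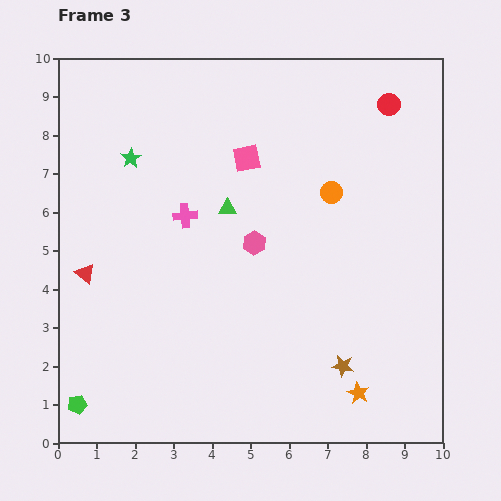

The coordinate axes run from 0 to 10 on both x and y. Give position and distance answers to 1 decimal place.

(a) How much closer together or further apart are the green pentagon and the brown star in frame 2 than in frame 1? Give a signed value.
-1.1

Distance in frame 1: 3.1. Distance in frame 2: 2.0.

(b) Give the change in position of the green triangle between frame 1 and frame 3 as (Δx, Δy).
(0.0, 4.0)

The green triangle was at (4.4, 2.1) in frame 1 and (4.4, 6.1) in frame 3.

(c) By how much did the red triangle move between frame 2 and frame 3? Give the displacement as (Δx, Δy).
(0.1, -1.9)

The red triangle was at (0.6, 6.3) in frame 2 and (0.7, 4.4) in frame 3.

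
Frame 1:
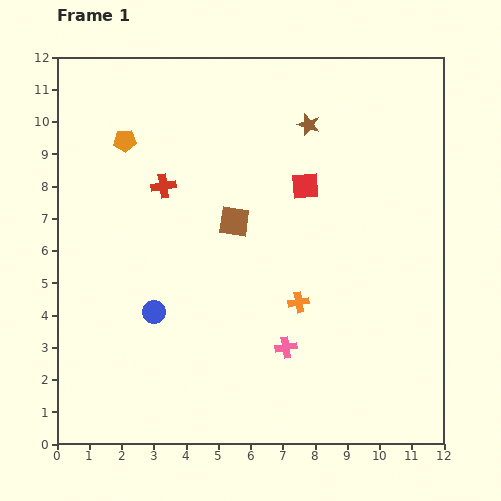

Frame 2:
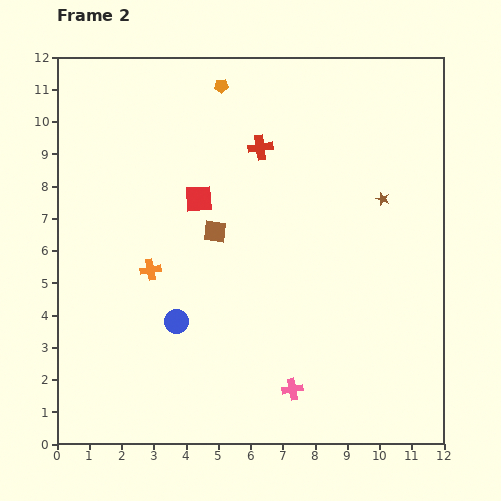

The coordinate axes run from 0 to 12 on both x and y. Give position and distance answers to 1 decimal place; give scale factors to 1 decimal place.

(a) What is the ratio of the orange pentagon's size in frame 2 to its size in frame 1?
0.6×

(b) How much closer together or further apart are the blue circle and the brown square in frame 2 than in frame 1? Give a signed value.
-0.8

Distance in frame 1: 3.8. Distance in frame 2: 3.0.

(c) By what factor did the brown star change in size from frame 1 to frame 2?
0.6×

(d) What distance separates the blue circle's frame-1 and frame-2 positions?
0.8

The blue circle moved from (3.0, 4.1) to (3.7, 3.8), a distance of √(0.7² + 0.3²) ≈ 0.8.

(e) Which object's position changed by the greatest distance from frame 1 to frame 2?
the orange cross

(moved 4.7; next 3.4)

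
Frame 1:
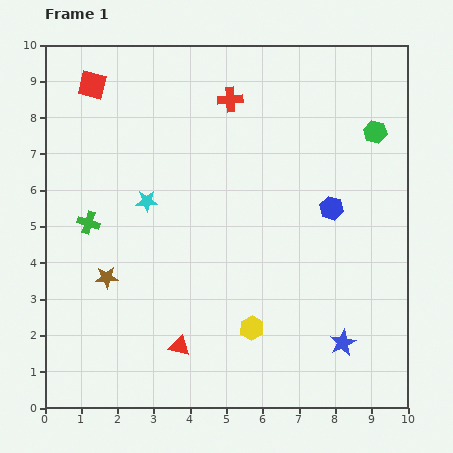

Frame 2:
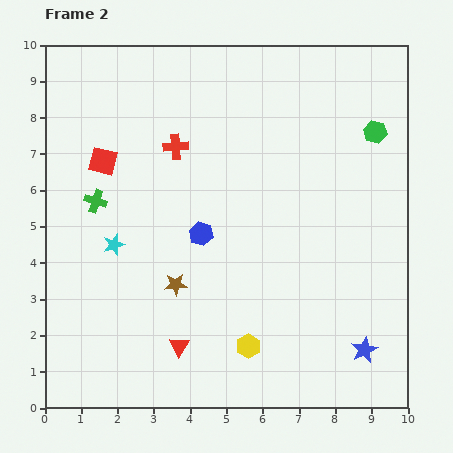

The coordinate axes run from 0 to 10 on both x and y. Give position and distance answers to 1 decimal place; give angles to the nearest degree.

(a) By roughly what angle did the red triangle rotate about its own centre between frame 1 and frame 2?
49° clockwise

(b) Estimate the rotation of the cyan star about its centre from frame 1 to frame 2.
17° counter-clockwise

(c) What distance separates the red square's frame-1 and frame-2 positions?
2.1

The red square moved from (1.3, 8.9) to (1.6, 6.8), a distance of √(0.3² + 2.1²) ≈ 2.1.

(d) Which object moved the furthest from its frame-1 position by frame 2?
the blue hexagon

(moved 3.7; next 2.1)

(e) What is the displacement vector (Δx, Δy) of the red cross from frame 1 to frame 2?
(-1.5, -1.3)

The red cross was at (5.1, 8.5) in frame 1 and (3.6, 7.2) in frame 2.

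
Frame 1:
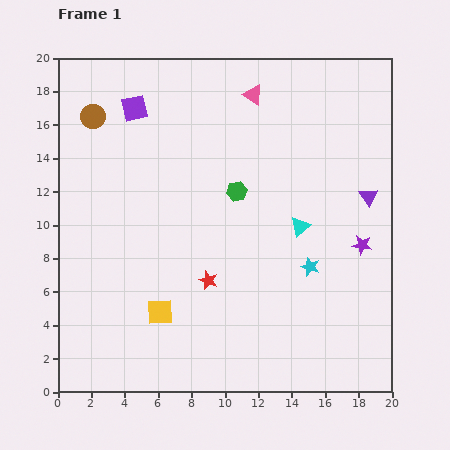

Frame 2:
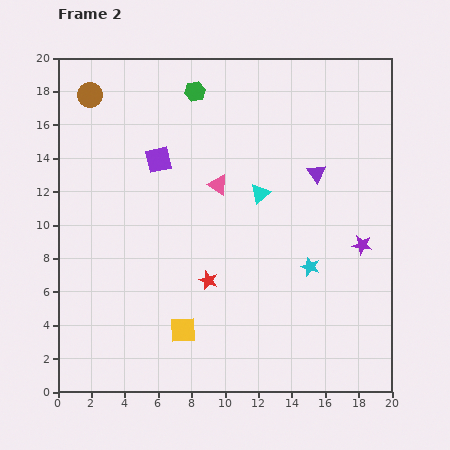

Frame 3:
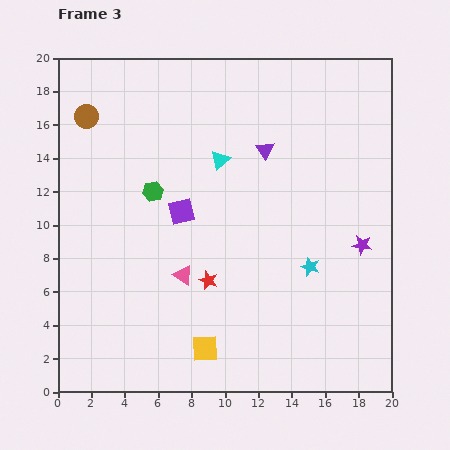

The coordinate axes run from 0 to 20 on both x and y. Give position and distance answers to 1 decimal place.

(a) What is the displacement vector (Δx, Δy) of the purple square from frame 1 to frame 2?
(1.4, -3.1)

The purple square was at (4.6, 17.0) in frame 1 and (6.0, 13.9) in frame 2.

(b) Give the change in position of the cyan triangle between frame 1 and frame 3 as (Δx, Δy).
(-4.8, 4.0)

The cyan triangle was at (14.5, 9.9) in frame 1 and (9.7, 13.9) in frame 3.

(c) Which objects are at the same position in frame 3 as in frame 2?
the purple star, the red star, the cyan star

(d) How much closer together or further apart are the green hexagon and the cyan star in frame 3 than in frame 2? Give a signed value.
-2.2

Distance in frame 2: 12.6. Distance in frame 3: 10.4.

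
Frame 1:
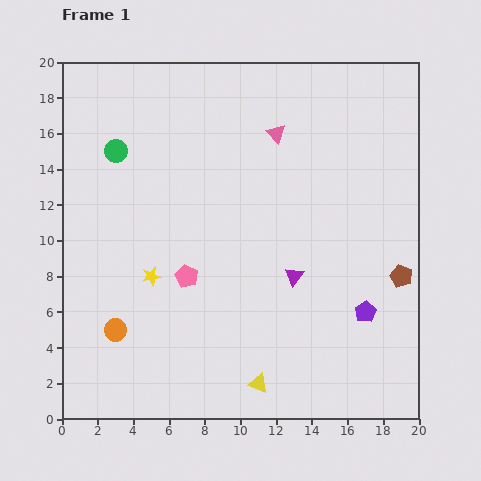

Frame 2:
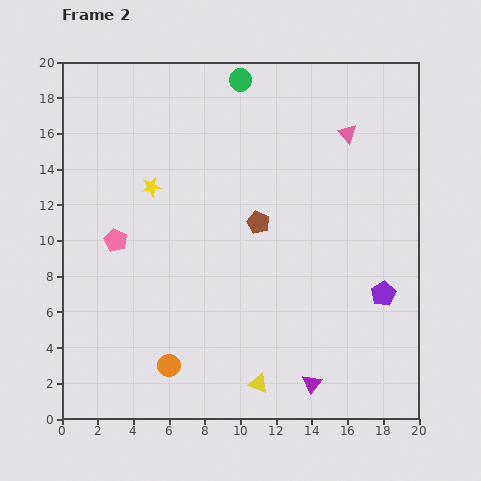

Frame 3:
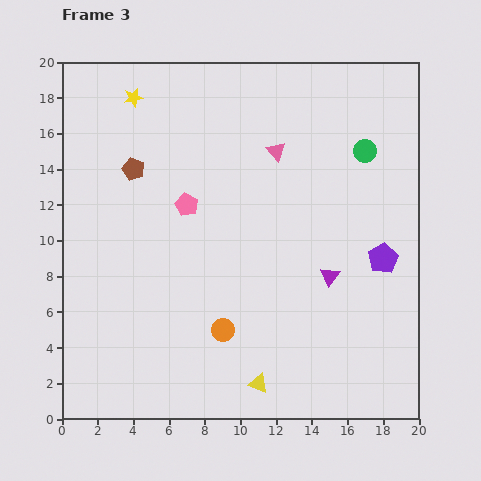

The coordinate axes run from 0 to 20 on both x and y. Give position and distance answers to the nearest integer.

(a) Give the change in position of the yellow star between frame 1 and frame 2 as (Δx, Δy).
(0, 5)

The yellow star was at (5, 8) in frame 1 and (5, 13) in frame 2.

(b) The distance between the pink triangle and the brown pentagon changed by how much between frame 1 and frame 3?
-3

Distance in frame 1: 11. Distance in frame 3: 8.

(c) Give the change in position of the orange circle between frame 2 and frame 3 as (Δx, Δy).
(3, 2)

The orange circle was at (6, 3) in frame 2 and (9, 5) in frame 3.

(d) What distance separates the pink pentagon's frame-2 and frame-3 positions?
4

The pink pentagon moved from (3, 10) to (7, 12), a distance of √(4² + 2²) ≈ 4.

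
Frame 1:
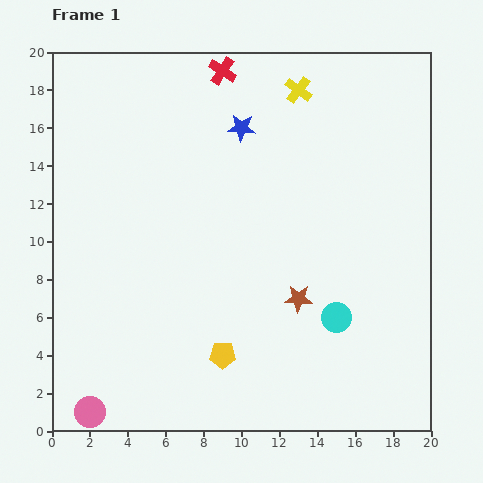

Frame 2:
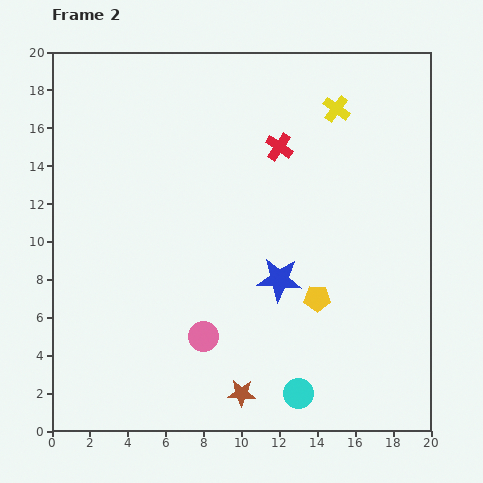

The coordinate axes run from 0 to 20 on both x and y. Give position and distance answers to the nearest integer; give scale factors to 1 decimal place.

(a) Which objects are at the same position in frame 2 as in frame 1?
none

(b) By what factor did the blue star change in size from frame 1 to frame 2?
1.6×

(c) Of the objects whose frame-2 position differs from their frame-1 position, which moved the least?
the yellow cross

(moved 2)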